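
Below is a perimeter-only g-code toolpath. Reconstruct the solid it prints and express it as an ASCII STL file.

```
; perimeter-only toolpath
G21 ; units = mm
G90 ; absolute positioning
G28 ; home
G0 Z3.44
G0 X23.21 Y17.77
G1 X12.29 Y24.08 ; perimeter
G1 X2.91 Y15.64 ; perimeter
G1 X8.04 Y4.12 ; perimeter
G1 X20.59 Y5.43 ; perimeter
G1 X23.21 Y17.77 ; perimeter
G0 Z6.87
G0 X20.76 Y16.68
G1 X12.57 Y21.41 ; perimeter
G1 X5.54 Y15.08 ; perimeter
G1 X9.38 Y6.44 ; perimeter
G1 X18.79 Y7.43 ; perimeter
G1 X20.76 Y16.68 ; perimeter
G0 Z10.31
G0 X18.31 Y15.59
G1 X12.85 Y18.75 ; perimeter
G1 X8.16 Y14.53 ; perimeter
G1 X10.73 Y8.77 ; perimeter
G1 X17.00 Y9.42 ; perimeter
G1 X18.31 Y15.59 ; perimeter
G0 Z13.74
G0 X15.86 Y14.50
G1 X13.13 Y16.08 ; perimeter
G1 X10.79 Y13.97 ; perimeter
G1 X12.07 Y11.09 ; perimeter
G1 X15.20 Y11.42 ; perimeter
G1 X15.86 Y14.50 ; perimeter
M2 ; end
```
solid part
  facet normal 0.0000 0.0000 -1.0000
    outer loop
      vertex 0.29 16.20 0.00
      vertex 12.01 26.75 0.00
      vertex 25.66 18.86 0.00
    endloop
  endfacet
  facet normal 0.0000 0.0000 -1.0000
    outer loop
      vertex 6.70 1.80 0.00
      vertex 0.29 16.20 0.00
      vertex 25.66 18.86 0.00
    endloop
  endfacet
  facet normal 0.0000 0.0000 -1.0000
    outer loop
      vertex 22.38 3.44 0.00
      vertex 6.70 1.80 0.00
      vertex 25.66 18.86 0.00
    endloop
  endfacet
  facet normal 0.4231 0.7320 0.5339
    outer loop
      vertex 25.66 18.86 0.00
      vertex 12.01 26.75 0.00
      vertex 13.41 13.41 17.18
    endloop
  endfacet
  facet normal -0.5656 0.6284 0.5340
    outer loop
      vertex 12.01 26.75 0.00
      vertex 0.29 16.20 0.00
      vertex 13.41 13.41 17.18
    endloop
  endfacet
  facet normal -0.7724 -0.3438 0.5340
    outer loop
      vertex 0.29 16.20 0.00
      vertex 6.70 1.80 0.00
      vertex 13.41 13.41 17.18
    endloop
  endfacet
  facet normal 0.0880 -0.8409 0.5339
    outer loop
      vertex 6.70 1.80 0.00
      vertex 22.38 3.44 0.00
      vertex 13.41 13.41 17.18
    endloop
  endfacet
  facet normal 0.8270 -0.1759 0.5339
    outer loop
      vertex 22.38 3.44 0.00
      vertex 25.66 18.86 0.00
      vertex 13.41 13.41 17.18
    endloop
  endfacet
endsolid part

The G0 Z moves step by Δz≈3.44 mm. The G1 loops shrink linearly with z, so the solid tapers from its base footprint up to z≈17.2. Closing with a flat bottom cap and the tapered top and triangulating gives 8 facets — a regular 5-sided pyramid, base circumscribed radius ≈ 13.4 mm, apex at z ≈ 17.2 mm.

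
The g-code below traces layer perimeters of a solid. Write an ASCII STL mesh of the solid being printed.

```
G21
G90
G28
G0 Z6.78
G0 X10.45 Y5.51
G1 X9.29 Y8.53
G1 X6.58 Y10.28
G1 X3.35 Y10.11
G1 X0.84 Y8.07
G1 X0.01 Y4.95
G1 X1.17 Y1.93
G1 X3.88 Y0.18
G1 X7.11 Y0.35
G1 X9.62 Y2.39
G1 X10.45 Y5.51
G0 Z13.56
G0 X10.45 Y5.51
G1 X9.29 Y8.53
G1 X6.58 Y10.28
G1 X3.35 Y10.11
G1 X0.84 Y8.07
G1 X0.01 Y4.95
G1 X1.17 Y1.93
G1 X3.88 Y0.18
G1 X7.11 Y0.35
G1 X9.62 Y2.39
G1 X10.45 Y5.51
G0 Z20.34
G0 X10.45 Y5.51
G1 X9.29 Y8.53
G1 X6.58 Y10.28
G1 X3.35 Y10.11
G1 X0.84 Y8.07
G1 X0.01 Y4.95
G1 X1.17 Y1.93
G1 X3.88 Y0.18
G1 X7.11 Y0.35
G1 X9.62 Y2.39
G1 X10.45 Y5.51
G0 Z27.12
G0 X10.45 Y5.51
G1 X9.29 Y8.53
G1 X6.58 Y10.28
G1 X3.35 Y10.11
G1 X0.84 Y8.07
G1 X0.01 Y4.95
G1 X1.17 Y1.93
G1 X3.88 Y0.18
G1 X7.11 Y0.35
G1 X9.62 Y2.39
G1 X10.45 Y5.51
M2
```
solid part
  facet normal 0.0000 0.0000 -1.0000
    outer loop
      vertex 6.58 10.28 0.00
      vertex 9.29 8.53 0.00
      vertex 10.45 5.51 0.00
    endloop
  endfacet
  facet normal 0.0000 0.0000 -1.0000
    outer loop
      vertex 3.35 10.11 0.00
      vertex 6.58 10.28 0.00
      vertex 10.45 5.51 0.00
    endloop
  endfacet
  facet normal 0.0000 0.0000 -1.0000
    outer loop
      vertex 0.84 8.07 0.00
      vertex 3.35 10.11 0.00
      vertex 10.45 5.51 0.00
    endloop
  endfacet
  facet normal 0.0000 0.0000 -1.0000
    outer loop
      vertex 0.01 4.95 0.00
      vertex 0.84 8.07 0.00
      vertex 10.45 5.51 0.00
    endloop
  endfacet
  facet normal 0.0000 0.0000 -1.0000
    outer loop
      vertex 1.17 1.93 0.00
      vertex 0.01 4.95 0.00
      vertex 10.45 5.51 0.00
    endloop
  endfacet
  facet normal 0.0000 0.0000 -1.0000
    outer loop
      vertex 3.88 0.18 0.00
      vertex 1.17 1.93 0.00
      vertex 10.45 5.51 0.00
    endloop
  endfacet
  facet normal 0.0000 0.0000 -1.0000
    outer loop
      vertex 7.11 0.35 0.00
      vertex 3.88 0.18 0.00
      vertex 10.45 5.51 0.00
    endloop
  endfacet
  facet normal 0.0000 0.0000 -1.0000
    outer loop
      vertex 9.62 2.39 0.00
      vertex 7.11 0.35 0.00
      vertex 10.45 5.51 0.00
    endloop
  endfacet
  facet normal 0.0000 0.0000 1.0000
    outer loop
      vertex 10.45 5.51 27.12
      vertex 9.29 8.53 27.12
      vertex 6.58 10.28 27.12
    endloop
  endfacet
  facet normal 0.0000 0.0000 1.0000
    outer loop
      vertex 10.45 5.51 27.12
      vertex 6.58 10.28 27.12
      vertex 3.35 10.11 27.12
    endloop
  endfacet
  facet normal 0.0000 0.0000 1.0000
    outer loop
      vertex 10.45 5.51 27.12
      vertex 3.35 10.11 27.12
      vertex 0.84 8.07 27.12
    endloop
  endfacet
  facet normal 0.0000 0.0000 1.0000
    outer loop
      vertex 10.45 5.51 27.12
      vertex 0.84 8.07 27.12
      vertex 0.01 4.95 27.12
    endloop
  endfacet
  facet normal 0.0000 0.0000 1.0000
    outer loop
      vertex 10.45 5.51 27.12
      vertex 0.01 4.95 27.12
      vertex 1.17 1.93 27.12
    endloop
  endfacet
  facet normal 0.0000 0.0000 1.0000
    outer loop
      vertex 10.45 5.51 27.12
      vertex 1.17 1.93 27.12
      vertex 3.88 0.18 27.12
    endloop
  endfacet
  facet normal 0.0000 0.0000 1.0000
    outer loop
      vertex 10.45 5.51 27.12
      vertex 3.88 0.18 27.12
      vertex 7.11 0.35 27.12
    endloop
  endfacet
  facet normal 0.0000 0.0000 1.0000
    outer loop
      vertex 10.45 5.51 27.12
      vertex 7.11 0.35 27.12
      vertex 9.62 2.39 27.12
    endloop
  endfacet
  facet normal 0.9335 0.3586 0.0000
    outer loop
      vertex 10.45 5.51 0.00
      vertex 9.29 8.53 0.00
      vertex 9.29 8.53 27.12
    endloop
  endfacet
  facet normal 0.9335 0.3586 0.0000
    outer loop
      vertex 10.45 5.51 0.00
      vertex 9.29 8.53 27.12
      vertex 10.45 5.51 27.12
    endloop
  endfacet
  facet normal 0.5425 0.8401 0.0000
    outer loop
      vertex 9.29 8.53 0.00
      vertex 6.58 10.28 0.00
      vertex 6.58 10.28 27.12
    endloop
  endfacet
  facet normal 0.5425 0.8401 0.0000
    outer loop
      vertex 9.29 8.53 0.00
      vertex 6.58 10.28 27.12
      vertex 9.29 8.53 27.12
    endloop
  endfacet
  facet normal -0.0526 0.9986 0.0000
    outer loop
      vertex 6.58 10.28 0.00
      vertex 3.35 10.11 0.00
      vertex 3.35 10.11 27.12
    endloop
  endfacet
  facet normal -0.0526 0.9986 0.0000
    outer loop
      vertex 6.58 10.28 0.00
      vertex 3.35 10.11 27.12
      vertex 6.58 10.28 27.12
    endloop
  endfacet
  facet normal -0.6307 0.7760 0.0000
    outer loop
      vertex 3.35 10.11 0.00
      vertex 0.84 8.07 0.00
      vertex 0.84 8.07 27.12
    endloop
  endfacet
  facet normal -0.6307 0.7760 0.0000
    outer loop
      vertex 3.35 10.11 0.00
      vertex 0.84 8.07 27.12
      vertex 3.35 10.11 27.12
    endloop
  endfacet
  facet normal -0.9664 0.2571 0.0000
    outer loop
      vertex 0.84 8.07 0.00
      vertex 0.01 4.95 0.00
      vertex 0.01 4.95 27.12
    endloop
  endfacet
  facet normal -0.9664 0.2571 0.0000
    outer loop
      vertex 0.84 8.07 0.00
      vertex 0.01 4.95 27.12
      vertex 0.84 8.07 27.12
    endloop
  endfacet
  facet normal -0.9335 -0.3586 0.0000
    outer loop
      vertex 0.01 4.95 0.00
      vertex 1.17 1.93 0.00
      vertex 1.17 1.93 27.12
    endloop
  endfacet
  facet normal -0.9335 -0.3586 0.0000
    outer loop
      vertex 0.01 4.95 0.00
      vertex 1.17 1.93 27.12
      vertex 0.01 4.95 27.12
    endloop
  endfacet
  facet normal -0.5425 -0.8401 0.0000
    outer loop
      vertex 1.17 1.93 0.00
      vertex 3.88 0.18 0.00
      vertex 3.88 0.18 27.12
    endloop
  endfacet
  facet normal -0.5425 -0.8401 0.0000
    outer loop
      vertex 1.17 1.93 0.00
      vertex 3.88 0.18 27.12
      vertex 1.17 1.93 27.12
    endloop
  endfacet
  facet normal 0.0526 -0.9986 0.0000
    outer loop
      vertex 3.88 0.18 0.00
      vertex 7.11 0.35 0.00
      vertex 7.11 0.35 27.12
    endloop
  endfacet
  facet normal 0.0526 -0.9986 0.0000
    outer loop
      vertex 3.88 0.18 0.00
      vertex 7.11 0.35 27.12
      vertex 3.88 0.18 27.12
    endloop
  endfacet
  facet normal 0.6307 -0.7760 0.0000
    outer loop
      vertex 7.11 0.35 0.00
      vertex 9.62 2.39 0.00
      vertex 9.62 2.39 27.12
    endloop
  endfacet
  facet normal 0.6307 -0.7760 0.0000
    outer loop
      vertex 7.11 0.35 0.00
      vertex 9.62 2.39 27.12
      vertex 7.11 0.35 27.12
    endloop
  endfacet
  facet normal 0.9664 -0.2571 0.0000
    outer loop
      vertex 9.62 2.39 0.00
      vertex 10.45 5.51 0.00
      vertex 10.45 5.51 27.12
    endloop
  endfacet
  facet normal 0.9664 -0.2571 0.0000
    outer loop
      vertex 9.62 2.39 0.00
      vertex 10.45 5.51 27.12
      vertex 9.62 2.39 27.12
    endloop
  endfacet
endsolid part

The G0 Z moves step by Δz≈6.78 mm. Every layer's G1 loop is the same polygon, so the solid is a straight extrusion of it from z=0 to z≈27.1. Closing with flat bottom and top caps and triangulating gives 36 facets — a regular 10-sided prism (a cylinder approximated with 10 flat sides), circumscribed radius ≈ 5.23 mm, height ≈ 27.1 mm.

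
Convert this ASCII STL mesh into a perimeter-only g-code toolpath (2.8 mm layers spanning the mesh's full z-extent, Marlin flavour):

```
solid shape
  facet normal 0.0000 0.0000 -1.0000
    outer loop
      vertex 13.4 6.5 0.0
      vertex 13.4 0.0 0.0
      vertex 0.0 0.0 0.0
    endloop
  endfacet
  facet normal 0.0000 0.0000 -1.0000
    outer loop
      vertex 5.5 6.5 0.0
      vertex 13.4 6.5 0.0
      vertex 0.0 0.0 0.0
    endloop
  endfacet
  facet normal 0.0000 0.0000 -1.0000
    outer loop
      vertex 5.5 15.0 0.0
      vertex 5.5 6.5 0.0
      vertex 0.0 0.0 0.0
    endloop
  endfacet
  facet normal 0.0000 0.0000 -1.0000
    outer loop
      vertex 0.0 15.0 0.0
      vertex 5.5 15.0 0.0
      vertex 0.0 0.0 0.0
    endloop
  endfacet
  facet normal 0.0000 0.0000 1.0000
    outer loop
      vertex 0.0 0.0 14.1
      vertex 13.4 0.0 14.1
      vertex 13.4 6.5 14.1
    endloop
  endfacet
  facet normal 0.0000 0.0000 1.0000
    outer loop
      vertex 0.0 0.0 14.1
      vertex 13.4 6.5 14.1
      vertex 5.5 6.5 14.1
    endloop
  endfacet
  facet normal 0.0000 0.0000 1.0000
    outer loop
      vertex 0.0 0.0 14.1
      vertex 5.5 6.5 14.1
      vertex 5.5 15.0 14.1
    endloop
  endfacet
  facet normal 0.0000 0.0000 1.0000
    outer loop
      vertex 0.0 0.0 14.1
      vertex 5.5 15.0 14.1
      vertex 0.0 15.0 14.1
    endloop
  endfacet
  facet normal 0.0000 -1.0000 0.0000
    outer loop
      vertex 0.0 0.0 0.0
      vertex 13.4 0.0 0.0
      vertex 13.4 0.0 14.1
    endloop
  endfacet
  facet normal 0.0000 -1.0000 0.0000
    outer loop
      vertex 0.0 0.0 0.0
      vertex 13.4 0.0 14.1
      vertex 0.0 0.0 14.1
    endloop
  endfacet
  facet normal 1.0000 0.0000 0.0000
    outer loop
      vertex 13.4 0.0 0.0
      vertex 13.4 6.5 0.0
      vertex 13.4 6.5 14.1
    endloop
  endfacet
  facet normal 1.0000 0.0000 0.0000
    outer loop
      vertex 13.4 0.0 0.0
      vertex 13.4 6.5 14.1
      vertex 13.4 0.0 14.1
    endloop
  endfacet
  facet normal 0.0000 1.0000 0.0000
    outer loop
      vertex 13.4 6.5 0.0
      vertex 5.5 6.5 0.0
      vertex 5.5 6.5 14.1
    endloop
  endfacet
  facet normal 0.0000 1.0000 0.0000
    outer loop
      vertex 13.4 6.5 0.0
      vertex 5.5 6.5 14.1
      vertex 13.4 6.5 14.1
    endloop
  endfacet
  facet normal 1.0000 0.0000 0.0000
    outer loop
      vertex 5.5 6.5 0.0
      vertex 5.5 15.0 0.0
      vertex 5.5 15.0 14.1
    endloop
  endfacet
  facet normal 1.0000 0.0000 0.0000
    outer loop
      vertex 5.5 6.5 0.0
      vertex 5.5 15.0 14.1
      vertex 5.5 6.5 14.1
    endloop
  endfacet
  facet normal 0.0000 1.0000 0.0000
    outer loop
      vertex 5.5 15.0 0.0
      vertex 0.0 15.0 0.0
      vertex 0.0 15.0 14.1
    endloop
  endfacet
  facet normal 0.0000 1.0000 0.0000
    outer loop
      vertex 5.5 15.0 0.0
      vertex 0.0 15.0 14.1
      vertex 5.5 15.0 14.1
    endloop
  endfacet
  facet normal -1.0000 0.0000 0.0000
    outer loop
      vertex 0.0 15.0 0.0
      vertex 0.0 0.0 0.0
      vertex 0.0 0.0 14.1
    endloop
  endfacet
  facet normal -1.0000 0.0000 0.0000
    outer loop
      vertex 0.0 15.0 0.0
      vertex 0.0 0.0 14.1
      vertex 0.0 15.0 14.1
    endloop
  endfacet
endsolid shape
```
; perimeter-only toolpath
G21 ; units = mm
G90 ; absolute positioning
G28 ; home
; layer 1
G0 Z2.8
G0 X0.0 Y0.0
G1 X13.4 Y0.0
G1 X13.4 Y6.5
G1 X5.5 Y6.5
G1 X5.5 Y15.0
G1 X0.0 Y15.0
G1 X0.0 Y0.0
; layer 2
G0 Z5.6
G0 X0.0 Y0.0
G1 X13.4 Y0.0
G1 X13.4 Y6.5
G1 X5.5 Y6.5
G1 X5.5 Y15.0
G1 X0.0 Y15.0
G1 X0.0 Y0.0
; layer 3
G0 Z8.5
G0 X0.0 Y0.0
G1 X13.4 Y0.0
G1 X13.4 Y6.5
G1 X5.5 Y6.5
G1 X5.5 Y15.0
G1 X0.0 Y15.0
G1 X0.0 Y0.0
; layer 4
G0 Z11.3
G0 X0.0 Y0.0
G1 X13.4 Y0.0
G1 X13.4 Y6.5
G1 X5.5 Y6.5
G1 X5.5 Y15.0
G1 X0.0 Y15.0
G1 X0.0 Y0.0
; layer 5
G0 Z14.1
G0 X0.0 Y0.0
G1 X13.4 Y0.0
G1 X13.4 Y6.5
G1 X5.5 Y6.5
G1 X5.5 Y15.0
G1 X0.0 Y15.0
G1 X0.0 Y0.0
M2 ; end

The solid is an L-shaped prism: outer 13.4 × 15 mm, arm thicknesses ≈ 6.5 mm (horizontal) and 5.5 mm (vertical), extruded 14.1 mm in z. Slicing at Δz = 2.8 mm — 5 equal slices spanning the solid's height, so layer i sits at z = i·h/5 — gives 5 non-empty perimeters. Each is a 6-segment closed polygon; G0 lifts to the layer z and rapids to the start vertex, then G1 traces the edges.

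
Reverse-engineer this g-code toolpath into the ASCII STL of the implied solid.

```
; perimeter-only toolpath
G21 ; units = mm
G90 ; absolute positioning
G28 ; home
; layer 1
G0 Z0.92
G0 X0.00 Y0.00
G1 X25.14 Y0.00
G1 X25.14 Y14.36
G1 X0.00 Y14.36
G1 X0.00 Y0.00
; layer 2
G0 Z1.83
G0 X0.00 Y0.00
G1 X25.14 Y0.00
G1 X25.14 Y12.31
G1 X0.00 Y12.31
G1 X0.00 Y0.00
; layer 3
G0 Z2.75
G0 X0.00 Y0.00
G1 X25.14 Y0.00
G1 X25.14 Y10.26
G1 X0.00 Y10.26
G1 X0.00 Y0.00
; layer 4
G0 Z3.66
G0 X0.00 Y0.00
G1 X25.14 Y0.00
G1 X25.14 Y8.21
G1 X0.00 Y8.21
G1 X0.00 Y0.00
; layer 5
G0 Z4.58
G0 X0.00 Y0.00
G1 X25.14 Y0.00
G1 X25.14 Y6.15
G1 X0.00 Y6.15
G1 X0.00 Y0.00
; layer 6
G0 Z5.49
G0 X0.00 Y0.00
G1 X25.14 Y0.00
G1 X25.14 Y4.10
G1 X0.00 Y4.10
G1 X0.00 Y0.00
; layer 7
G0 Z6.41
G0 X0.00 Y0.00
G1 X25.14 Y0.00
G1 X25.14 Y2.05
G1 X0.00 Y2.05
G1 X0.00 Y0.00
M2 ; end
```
solid part
  facet normal 0.0000 0.0000 -1.0000
    outer loop
      vertex 25.14 16.41 0.00
      vertex 25.14 0.00 0.00
      vertex 0.00 0.00 0.00
    endloop
  endfacet
  facet normal 0.0000 0.0000 -1.0000
    outer loop
      vertex 0.00 16.41 0.00
      vertex 25.14 16.41 0.00
      vertex 0.00 0.00 0.00
    endloop
  endfacet
  facet normal 0.0000 -1.0000 0.0000
    outer loop
      vertex 0.00 0.00 0.00
      vertex 25.14 0.00 0.00
      vertex 25.14 0.00 7.32
    endloop
  endfacet
  facet normal 0.0000 -1.0000 0.0000
    outer loop
      vertex 0.00 0.00 0.00
      vertex 25.14 0.00 7.32
      vertex 0.00 0.00 7.32
    endloop
  endfacet
  facet normal 0.0000 0.4074 0.9133
    outer loop
      vertex 0.00 0.00 7.32
      vertex 25.14 0.00 7.32
      vertex 25.14 16.41 0.00
    endloop
  endfacet
  facet normal 0.0000 0.4074 0.9133
    outer loop
      vertex 0.00 0.00 7.32
      vertex 25.14 16.41 0.00
      vertex 0.00 16.41 0.00
    endloop
  endfacet
  facet normal -1.0000 0.0000 0.0000
    outer loop
      vertex 0.00 0.00 7.32
      vertex 0.00 16.41 0.00
      vertex 0.00 0.00 0.00
    endloop
  endfacet
  facet normal 1.0000 0.0000 0.0000
    outer loop
      vertex 25.14 0.00 0.00
      vertex 25.14 16.41 0.00
      vertex 25.14 0.00 7.32
    endloop
  endfacet
endsolid part

The G0 Z moves step by Δz≈0.92 mm. The G1 loops shrink linearly with z, so the solid tapers from its base footprint up to z≈7.32. Closing with a flat bottom cap and the tapered top and triangulating gives 8 facets — a wedge (ramp): 25.1 × 16.4 mm base, rising to 7.32 mm along the y=0 edge and sloping linearly to z=0 at y=16.4.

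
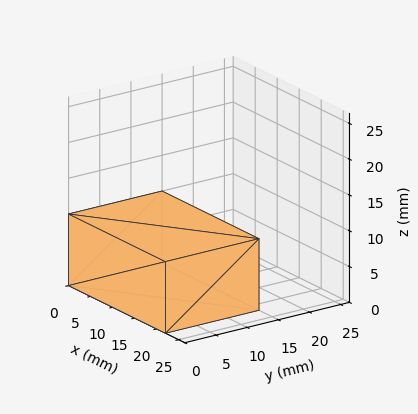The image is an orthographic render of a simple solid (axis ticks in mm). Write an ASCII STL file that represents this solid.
Reading the render: the shape is a rectangular box, roughly 22 × 15 mm footprint and 10 mm tall (dimensions read to the nearest mm from the axis ticks). For the STL, each face is triangulated and given an outward normal.

solid part
  facet normal 0.0000 0.0000 -1.0000
    outer loop
      vertex 22.0 15.0 0.0
      vertex 22.0 0.0 0.0
      vertex 0.0 0.0 0.0
    endloop
  endfacet
  facet normal 0.0000 0.0000 -1.0000
    outer loop
      vertex 0.0 15.0 0.0
      vertex 22.0 15.0 0.0
      vertex 0.0 0.0 0.0
    endloop
  endfacet
  facet normal 0.0000 0.0000 1.0000
    outer loop
      vertex 0.0 0.0 10.0
      vertex 22.0 0.0 10.0
      vertex 22.0 15.0 10.0
    endloop
  endfacet
  facet normal 0.0000 0.0000 1.0000
    outer loop
      vertex 0.0 0.0 10.0
      vertex 22.0 15.0 10.0
      vertex 0.0 15.0 10.0
    endloop
  endfacet
  facet normal 0.0000 -1.0000 0.0000
    outer loop
      vertex 0.0 0.0 0.0
      vertex 22.0 0.0 0.0
      vertex 22.0 0.0 10.0
    endloop
  endfacet
  facet normal 0.0000 -1.0000 0.0000
    outer loop
      vertex 0.0 0.0 0.0
      vertex 22.0 0.0 10.0
      vertex 0.0 0.0 10.0
    endloop
  endfacet
  facet normal 0.0000 1.0000 0.0000
    outer loop
      vertex 22.0 15.0 10.0
      vertex 22.0 15.0 0.0
      vertex 0.0 15.0 0.0
    endloop
  endfacet
  facet normal 0.0000 1.0000 0.0000
    outer loop
      vertex 0.0 15.0 10.0
      vertex 22.0 15.0 10.0
      vertex 0.0 15.0 0.0
    endloop
  endfacet
  facet normal -1.0000 0.0000 0.0000
    outer loop
      vertex 0.0 15.0 10.0
      vertex 0.0 15.0 0.0
      vertex 0.0 0.0 0.0
    endloop
  endfacet
  facet normal -1.0000 0.0000 0.0000
    outer loop
      vertex 0.0 0.0 10.0
      vertex 0.0 15.0 10.0
      vertex 0.0 0.0 0.0
    endloop
  endfacet
  facet normal 1.0000 0.0000 0.0000
    outer loop
      vertex 22.0 0.0 0.0
      vertex 22.0 15.0 0.0
      vertex 22.0 15.0 10.0
    endloop
  endfacet
  facet normal 1.0000 0.0000 0.0000
    outer loop
      vertex 22.0 0.0 0.0
      vertex 22.0 15.0 10.0
      vertex 22.0 0.0 10.0
    endloop
  endfacet
endsolid part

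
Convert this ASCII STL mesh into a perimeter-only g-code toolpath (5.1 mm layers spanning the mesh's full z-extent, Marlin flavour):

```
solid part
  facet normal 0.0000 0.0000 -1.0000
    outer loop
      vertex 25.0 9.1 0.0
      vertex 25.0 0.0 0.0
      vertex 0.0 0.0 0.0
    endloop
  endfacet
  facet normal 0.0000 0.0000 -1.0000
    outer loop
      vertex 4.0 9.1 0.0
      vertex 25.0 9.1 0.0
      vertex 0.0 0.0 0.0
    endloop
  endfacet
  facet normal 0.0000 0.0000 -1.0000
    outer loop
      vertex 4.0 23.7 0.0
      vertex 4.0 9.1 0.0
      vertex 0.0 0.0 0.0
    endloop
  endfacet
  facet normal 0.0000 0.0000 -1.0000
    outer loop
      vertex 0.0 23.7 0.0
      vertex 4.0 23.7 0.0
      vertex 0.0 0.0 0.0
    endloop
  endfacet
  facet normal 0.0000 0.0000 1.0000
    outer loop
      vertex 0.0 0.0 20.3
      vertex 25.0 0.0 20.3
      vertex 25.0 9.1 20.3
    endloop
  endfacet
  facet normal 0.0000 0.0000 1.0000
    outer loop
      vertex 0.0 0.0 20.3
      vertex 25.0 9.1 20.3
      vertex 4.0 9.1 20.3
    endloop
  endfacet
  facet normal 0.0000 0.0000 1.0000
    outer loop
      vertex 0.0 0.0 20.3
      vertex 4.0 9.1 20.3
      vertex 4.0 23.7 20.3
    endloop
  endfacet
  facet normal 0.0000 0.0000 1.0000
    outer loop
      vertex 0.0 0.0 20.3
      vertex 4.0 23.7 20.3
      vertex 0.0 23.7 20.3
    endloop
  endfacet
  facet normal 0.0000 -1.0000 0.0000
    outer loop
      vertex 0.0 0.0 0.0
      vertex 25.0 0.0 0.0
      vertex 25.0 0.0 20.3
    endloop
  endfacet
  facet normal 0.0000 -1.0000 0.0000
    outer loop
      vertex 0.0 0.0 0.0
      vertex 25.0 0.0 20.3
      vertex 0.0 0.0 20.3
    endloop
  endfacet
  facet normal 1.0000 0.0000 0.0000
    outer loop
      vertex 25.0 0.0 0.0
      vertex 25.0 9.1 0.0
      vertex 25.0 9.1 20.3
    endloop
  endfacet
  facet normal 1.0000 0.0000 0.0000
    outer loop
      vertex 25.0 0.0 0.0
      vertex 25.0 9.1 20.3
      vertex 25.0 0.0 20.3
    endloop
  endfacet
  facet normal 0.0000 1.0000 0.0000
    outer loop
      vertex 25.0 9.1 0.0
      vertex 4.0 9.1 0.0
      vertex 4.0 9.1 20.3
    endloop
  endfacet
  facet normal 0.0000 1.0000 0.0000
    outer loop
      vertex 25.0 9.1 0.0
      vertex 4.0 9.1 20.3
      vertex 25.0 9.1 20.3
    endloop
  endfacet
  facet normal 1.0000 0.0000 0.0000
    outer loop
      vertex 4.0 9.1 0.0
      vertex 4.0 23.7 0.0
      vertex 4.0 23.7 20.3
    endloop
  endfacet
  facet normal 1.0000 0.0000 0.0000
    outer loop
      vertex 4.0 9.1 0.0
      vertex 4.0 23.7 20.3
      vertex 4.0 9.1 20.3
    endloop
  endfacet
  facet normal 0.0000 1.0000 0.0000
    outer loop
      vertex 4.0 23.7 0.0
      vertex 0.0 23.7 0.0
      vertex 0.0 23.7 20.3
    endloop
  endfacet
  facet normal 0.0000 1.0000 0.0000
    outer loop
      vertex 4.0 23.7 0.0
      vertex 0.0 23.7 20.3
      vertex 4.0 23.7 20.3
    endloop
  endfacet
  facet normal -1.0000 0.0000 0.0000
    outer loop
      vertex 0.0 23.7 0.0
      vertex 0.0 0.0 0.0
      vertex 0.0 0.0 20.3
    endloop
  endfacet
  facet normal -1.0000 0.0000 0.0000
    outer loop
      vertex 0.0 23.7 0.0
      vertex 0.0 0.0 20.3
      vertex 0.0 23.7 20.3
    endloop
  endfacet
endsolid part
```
; perimeter-only toolpath
G21 ; units = mm
G90 ; absolute positioning
G28 ; home
; layer 1
G0 Z5.1
G0 X0.0 Y0.0
G1 X25.0 Y0.0
G1 X25.0 Y9.1
G1 X4.0 Y9.1
G1 X4.0 Y23.7
G1 X0.0 Y23.7
G1 X0.0 Y0.0
; layer 2
G0 Z10.2
G0 X0.0 Y0.0
G1 X25.0 Y0.0
G1 X25.0 Y9.1
G1 X4.0 Y9.1
G1 X4.0 Y23.7
G1 X0.0 Y23.7
G1 X0.0 Y0.0
; layer 3
G0 Z15.2
G0 X0.0 Y0.0
G1 X25.0 Y0.0
G1 X25.0 Y9.1
G1 X4.0 Y9.1
G1 X4.0 Y23.7
G1 X0.0 Y23.7
G1 X0.0 Y0.0
; layer 4
G0 Z20.3
G0 X0.0 Y0.0
G1 X25.0 Y0.0
G1 X25.0 Y9.1
G1 X4.0 Y9.1
G1 X4.0 Y23.7
G1 X0.0 Y23.7
G1 X0.0 Y0.0
M2 ; end

The solid is an L-shaped prism: outer 25 × 23.7 mm, arm thicknesses ≈ 9.1 mm (horizontal) and 4 mm (vertical), extruded 20.3 mm in z. Slicing at Δz = 5.1 mm — 4 equal slices spanning the solid's height, so layer i sits at z = i·h/4 — gives 4 non-empty perimeters. Each is a 6-segment closed polygon; G0 lifts to the layer z and rapids to the start vertex, then G1 traces the edges.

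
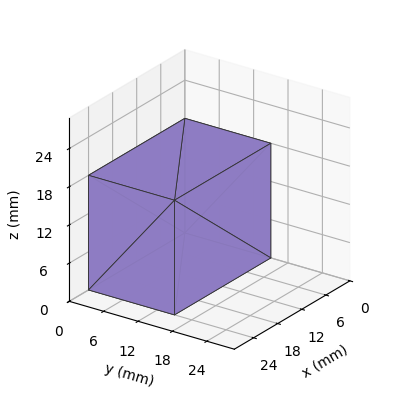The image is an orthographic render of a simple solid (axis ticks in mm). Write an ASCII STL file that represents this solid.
Reading the render: the shape is a rectangular box, roughly 24 × 15 mm footprint and 18 mm tall (dimensions read to the nearest mm from the axis ticks). For the STL, each face is triangulated and given an outward normal.

solid part
  facet normal 0.0000 0.0000 -1.0000
    outer loop
      vertex 24.000 15.000 0.000
      vertex 24.000 0.000 0.000
      vertex 0.000 0.000 0.000
    endloop
  endfacet
  facet normal 0.0000 0.0000 -1.0000
    outer loop
      vertex 0.000 15.000 0.000
      vertex 24.000 15.000 0.000
      vertex 0.000 0.000 0.000
    endloop
  endfacet
  facet normal 0.0000 0.0000 1.0000
    outer loop
      vertex 0.000 0.000 18.000
      vertex 24.000 0.000 18.000
      vertex 24.000 15.000 18.000
    endloop
  endfacet
  facet normal 0.0000 0.0000 1.0000
    outer loop
      vertex 0.000 0.000 18.000
      vertex 24.000 15.000 18.000
      vertex 0.000 15.000 18.000
    endloop
  endfacet
  facet normal 0.0000 -1.0000 0.0000
    outer loop
      vertex 0.000 0.000 0.000
      vertex 24.000 0.000 0.000
      vertex 24.000 0.000 18.000
    endloop
  endfacet
  facet normal 0.0000 -1.0000 0.0000
    outer loop
      vertex 0.000 0.000 0.000
      vertex 24.000 0.000 18.000
      vertex 0.000 0.000 18.000
    endloop
  endfacet
  facet normal 0.0000 1.0000 0.0000
    outer loop
      vertex 24.000 15.000 18.000
      vertex 24.000 15.000 0.000
      vertex 0.000 15.000 0.000
    endloop
  endfacet
  facet normal 0.0000 1.0000 0.0000
    outer loop
      vertex 0.000 15.000 18.000
      vertex 24.000 15.000 18.000
      vertex 0.000 15.000 0.000
    endloop
  endfacet
  facet normal -1.0000 0.0000 0.0000
    outer loop
      vertex 0.000 15.000 18.000
      vertex 0.000 15.000 0.000
      vertex 0.000 0.000 0.000
    endloop
  endfacet
  facet normal -1.0000 0.0000 0.0000
    outer loop
      vertex 0.000 0.000 18.000
      vertex 0.000 15.000 18.000
      vertex 0.000 0.000 0.000
    endloop
  endfacet
  facet normal 1.0000 0.0000 0.0000
    outer loop
      vertex 24.000 0.000 0.000
      vertex 24.000 15.000 0.000
      vertex 24.000 15.000 18.000
    endloop
  endfacet
  facet normal 1.0000 0.0000 0.0000
    outer loop
      vertex 24.000 0.000 0.000
      vertex 24.000 15.000 18.000
      vertex 24.000 0.000 18.000
    endloop
  endfacet
endsolid part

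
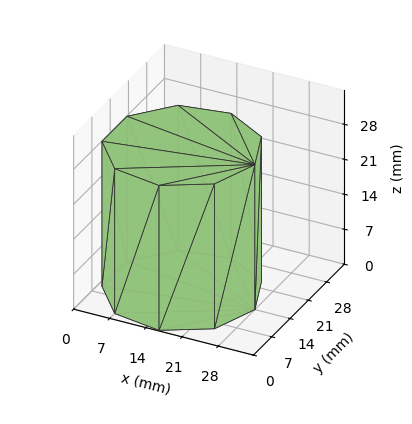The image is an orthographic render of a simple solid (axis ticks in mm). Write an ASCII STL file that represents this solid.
Reading the render: the shape is a regular 9-sided prism (a cylinder approximated with 9 flat sides), circumscribed radius ≈ 14 mm, height ≈ 29 mm (dimensions read to the nearest mm from the axis ticks). For the STL, each face is triangulated and given an outward normal.

solid part
  facet normal 0.0000 0.0000 -1.0000
    outer loop
      vertex 16.43 27.79 0.00
      vertex 24.72 23.00 0.00
      vertex 28.00 14.00 0.00
    endloop
  endfacet
  facet normal 0.0000 0.0000 -1.0000
    outer loop
      vertex 7.00 26.12 0.00
      vertex 16.43 27.79 0.00
      vertex 28.00 14.00 0.00
    endloop
  endfacet
  facet normal 0.0000 0.0000 -1.0000
    outer loop
      vertex 0.84 18.79 0.00
      vertex 7.00 26.12 0.00
      vertex 28.00 14.00 0.00
    endloop
  endfacet
  facet normal 0.0000 0.0000 -1.0000
    outer loop
      vertex 0.84 9.21 0.00
      vertex 0.84 18.79 0.00
      vertex 28.00 14.00 0.00
    endloop
  endfacet
  facet normal 0.0000 0.0000 -1.0000
    outer loop
      vertex 7.00 1.88 0.00
      vertex 0.84 9.21 0.00
      vertex 28.00 14.00 0.00
    endloop
  endfacet
  facet normal 0.0000 0.0000 -1.0000
    outer loop
      vertex 16.43 0.21 0.00
      vertex 7.00 1.88 0.00
      vertex 28.00 14.00 0.00
    endloop
  endfacet
  facet normal 0.0000 0.0000 -1.0000
    outer loop
      vertex 24.72 5.00 0.00
      vertex 16.43 0.21 0.00
      vertex 28.00 14.00 0.00
    endloop
  endfacet
  facet normal 0.0000 0.0000 1.0000
    outer loop
      vertex 28.00 14.00 29.00
      vertex 24.72 23.00 29.00
      vertex 16.43 27.79 29.00
    endloop
  endfacet
  facet normal 0.0000 0.0000 1.0000
    outer loop
      vertex 28.00 14.00 29.00
      vertex 16.43 27.79 29.00
      vertex 7.00 26.12 29.00
    endloop
  endfacet
  facet normal 0.0000 0.0000 1.0000
    outer loop
      vertex 28.00 14.00 29.00
      vertex 7.00 26.12 29.00
      vertex 0.84 18.79 29.00
    endloop
  endfacet
  facet normal 0.0000 0.0000 1.0000
    outer loop
      vertex 28.00 14.00 29.00
      vertex 0.84 18.79 29.00
      vertex 0.84 9.21 29.00
    endloop
  endfacet
  facet normal 0.0000 0.0000 1.0000
    outer loop
      vertex 28.00 14.00 29.00
      vertex 0.84 9.21 29.00
      vertex 7.00 1.88 29.00
    endloop
  endfacet
  facet normal 0.0000 0.0000 1.0000
    outer loop
      vertex 28.00 14.00 29.00
      vertex 7.00 1.88 29.00
      vertex 16.43 0.21 29.00
    endloop
  endfacet
  facet normal 0.0000 0.0000 1.0000
    outer loop
      vertex 28.00 14.00 29.00
      vertex 16.43 0.21 29.00
      vertex 24.72 5.00 29.00
    endloop
  endfacet
  facet normal 0.9395 0.3424 0.0000
    outer loop
      vertex 28.00 14.00 0.00
      vertex 24.72 23.00 0.00
      vertex 24.72 23.00 29.00
    endloop
  endfacet
  facet normal 0.9395 0.3424 0.0000
    outer loop
      vertex 28.00 14.00 0.00
      vertex 24.72 23.00 29.00
      vertex 28.00 14.00 29.00
    endloop
  endfacet
  facet normal 0.5003 0.8659 0.0000
    outer loop
      vertex 24.72 23.00 0.00
      vertex 16.43 27.79 0.00
      vertex 16.43 27.79 29.00
    endloop
  endfacet
  facet normal 0.5003 0.8659 0.0000
    outer loop
      vertex 24.72 23.00 0.00
      vertex 16.43 27.79 29.00
      vertex 24.72 23.00 29.00
    endloop
  endfacet
  facet normal -0.1744 0.9847 0.0000
    outer loop
      vertex 16.43 27.79 0.00
      vertex 7.00 26.12 0.00
      vertex 7.00 26.12 29.00
    endloop
  endfacet
  facet normal -0.1744 0.9847 0.0000
    outer loop
      vertex 16.43 27.79 0.00
      vertex 7.00 26.12 29.00
      vertex 16.43 27.79 29.00
    endloop
  endfacet
  facet normal -0.7656 0.6434 0.0000
    outer loop
      vertex 7.00 26.12 0.00
      vertex 0.84 18.79 0.00
      vertex 0.84 18.79 29.00
    endloop
  endfacet
  facet normal -0.7656 0.6434 0.0000
    outer loop
      vertex 7.00 26.12 0.00
      vertex 0.84 18.79 29.00
      vertex 7.00 26.12 29.00
    endloop
  endfacet
  facet normal -1.0000 0.0000 0.0000
    outer loop
      vertex 0.84 18.79 0.00
      vertex 0.84 9.21 0.00
      vertex 0.84 9.21 29.00
    endloop
  endfacet
  facet normal -1.0000 0.0000 0.0000
    outer loop
      vertex 0.84 18.79 0.00
      vertex 0.84 9.21 29.00
      vertex 0.84 18.79 29.00
    endloop
  endfacet
  facet normal -0.7656 -0.6434 0.0000
    outer loop
      vertex 0.84 9.21 0.00
      vertex 7.00 1.88 0.00
      vertex 7.00 1.88 29.00
    endloop
  endfacet
  facet normal -0.7656 -0.6434 0.0000
    outer loop
      vertex 0.84 9.21 0.00
      vertex 7.00 1.88 29.00
      vertex 0.84 9.21 29.00
    endloop
  endfacet
  facet normal -0.1744 -0.9847 0.0000
    outer loop
      vertex 7.00 1.88 0.00
      vertex 16.43 0.21 0.00
      vertex 16.43 0.21 29.00
    endloop
  endfacet
  facet normal -0.1744 -0.9847 0.0000
    outer loop
      vertex 7.00 1.88 0.00
      vertex 16.43 0.21 29.00
      vertex 7.00 1.88 29.00
    endloop
  endfacet
  facet normal 0.5003 -0.8659 0.0000
    outer loop
      vertex 16.43 0.21 0.00
      vertex 24.72 5.00 0.00
      vertex 24.72 5.00 29.00
    endloop
  endfacet
  facet normal 0.5003 -0.8659 0.0000
    outer loop
      vertex 16.43 0.21 0.00
      vertex 24.72 5.00 29.00
      vertex 16.43 0.21 29.00
    endloop
  endfacet
  facet normal 0.9395 -0.3424 0.0000
    outer loop
      vertex 24.72 5.00 0.00
      vertex 28.00 14.00 0.00
      vertex 28.00 14.00 29.00
    endloop
  endfacet
  facet normal 0.9395 -0.3424 0.0000
    outer loop
      vertex 24.72 5.00 0.00
      vertex 28.00 14.00 29.00
      vertex 24.72 5.00 29.00
    endloop
  endfacet
endsolid part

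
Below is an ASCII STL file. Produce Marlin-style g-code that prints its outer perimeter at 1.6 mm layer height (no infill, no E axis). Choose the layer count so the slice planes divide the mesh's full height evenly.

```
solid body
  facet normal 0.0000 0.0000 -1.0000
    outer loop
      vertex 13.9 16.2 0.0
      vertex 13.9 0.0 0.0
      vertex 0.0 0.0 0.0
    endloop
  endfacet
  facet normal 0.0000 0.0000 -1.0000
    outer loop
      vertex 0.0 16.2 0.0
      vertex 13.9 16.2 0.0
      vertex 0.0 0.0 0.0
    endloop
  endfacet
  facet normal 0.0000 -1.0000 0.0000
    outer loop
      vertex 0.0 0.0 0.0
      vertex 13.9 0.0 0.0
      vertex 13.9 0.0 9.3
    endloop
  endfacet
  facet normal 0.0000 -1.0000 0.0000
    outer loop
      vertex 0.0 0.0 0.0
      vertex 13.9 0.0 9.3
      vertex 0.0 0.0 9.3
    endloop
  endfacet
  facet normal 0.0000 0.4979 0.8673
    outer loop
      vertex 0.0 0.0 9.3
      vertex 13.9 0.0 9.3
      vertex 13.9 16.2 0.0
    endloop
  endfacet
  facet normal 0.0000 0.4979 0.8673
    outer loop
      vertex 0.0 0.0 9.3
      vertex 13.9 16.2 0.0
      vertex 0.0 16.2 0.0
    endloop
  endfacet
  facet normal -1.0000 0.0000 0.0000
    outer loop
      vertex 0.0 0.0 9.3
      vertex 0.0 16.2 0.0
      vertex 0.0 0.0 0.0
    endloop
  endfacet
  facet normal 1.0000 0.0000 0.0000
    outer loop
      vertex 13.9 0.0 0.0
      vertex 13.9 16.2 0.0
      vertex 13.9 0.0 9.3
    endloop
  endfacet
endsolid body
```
; perimeter-only toolpath
G21 ; units = mm
G90 ; absolute positioning
G28 ; home
; layer 1
G0 Z1.6
G0 X0.0 Y0.0
G1 X13.9 Y0.0
G1 X13.9 Y13.5
G1 X0.0 Y13.5
G1 X0.0 Y0.0
; layer 2
G0 Z3.1
G0 X0.0 Y0.0
G1 X13.9 Y0.0
G1 X13.9 Y10.8
G1 X0.0 Y10.8
G1 X0.0 Y0.0
; layer 3
G0 Z4.7
G0 X0.0 Y0.0
G1 X13.9 Y0.0
G1 X13.9 Y8.1
G1 X0.0 Y8.1
G1 X0.0 Y0.0
; layer 4
G0 Z6.2
G0 X0.0 Y0.0
G1 X13.9 Y0.0
G1 X13.9 Y5.4
G1 X0.0 Y5.4
G1 X0.0 Y0.0
; layer 5
G0 Z7.8
G0 X0.0 Y0.0
G1 X13.9 Y0.0
G1 X13.9 Y2.7
G1 X0.0 Y2.7
G1 X0.0 Y0.0
M2 ; end

The solid is a wedge (ramp): 13.9 × 16.2 mm base, rising to 9.3 mm along the y=0 edge and sloping linearly to z=0 at y=16.2. Slicing at Δz = 1.6 mm — 6 equal slices spanning the solid's height, so layer i sits at z = i·h/6 — gives 5 non-empty perimeters. Each is a 4-segment closed polygon; G0 lifts to the layer z and rapids to the start vertex, then G1 traces the edges. The cross-section shrinks linearly with z (the slice at the apex is degenerate and omitted).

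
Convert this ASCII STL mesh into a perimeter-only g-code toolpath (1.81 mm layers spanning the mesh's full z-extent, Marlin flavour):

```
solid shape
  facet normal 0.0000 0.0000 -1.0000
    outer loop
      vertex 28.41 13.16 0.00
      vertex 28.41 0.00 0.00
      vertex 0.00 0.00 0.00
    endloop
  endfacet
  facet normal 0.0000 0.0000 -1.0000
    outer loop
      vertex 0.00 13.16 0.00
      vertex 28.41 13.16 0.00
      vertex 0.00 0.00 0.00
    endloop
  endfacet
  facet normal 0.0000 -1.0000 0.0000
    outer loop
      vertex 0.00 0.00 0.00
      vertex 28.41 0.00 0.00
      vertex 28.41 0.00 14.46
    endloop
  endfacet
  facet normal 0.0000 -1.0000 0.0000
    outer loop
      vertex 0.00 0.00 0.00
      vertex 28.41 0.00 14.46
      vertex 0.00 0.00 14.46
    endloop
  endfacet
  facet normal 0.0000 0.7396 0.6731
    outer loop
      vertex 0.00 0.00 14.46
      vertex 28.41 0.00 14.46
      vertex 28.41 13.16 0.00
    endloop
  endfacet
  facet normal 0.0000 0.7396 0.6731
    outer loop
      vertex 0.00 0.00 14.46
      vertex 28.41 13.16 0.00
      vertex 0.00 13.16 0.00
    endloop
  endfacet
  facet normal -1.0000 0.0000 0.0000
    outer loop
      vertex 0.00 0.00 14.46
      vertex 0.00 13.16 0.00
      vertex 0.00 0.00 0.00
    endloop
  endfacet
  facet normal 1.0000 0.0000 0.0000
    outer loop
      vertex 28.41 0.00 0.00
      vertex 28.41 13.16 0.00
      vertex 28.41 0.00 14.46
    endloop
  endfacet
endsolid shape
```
; perimeter-only toolpath
G21 ; units = mm
G90 ; absolute positioning
G28 ; home
; layer 1
G0 Z1.81
G0 X0.00 Y0.00
G1 X28.41 Y0.00
G1 X28.41 Y11.52
G1 X0.00 Y11.52
G1 X0.00 Y0.00
; layer 2
G0 Z3.62
G0 X0.00 Y0.00
G1 X28.41 Y0.00
G1 X28.41 Y9.87
G1 X0.00 Y9.87
G1 X0.00 Y0.00
; layer 3
G0 Z5.42
G0 X0.00 Y0.00
G1 X28.41 Y0.00
G1 X28.41 Y8.22
G1 X0.00 Y8.22
G1 X0.00 Y0.00
; layer 4
G0 Z7.23
G0 X0.00 Y0.00
G1 X28.41 Y0.00
G1 X28.41 Y6.58
G1 X0.00 Y6.58
G1 X0.00 Y0.00
; layer 5
G0 Z9.04
G0 X0.00 Y0.00
G1 X28.41 Y0.00
G1 X28.41 Y4.93
G1 X0.00 Y4.93
G1 X0.00 Y0.00
; layer 6
G0 Z10.85
G0 X0.00 Y0.00
G1 X28.41 Y0.00
G1 X28.41 Y3.29
G1 X0.00 Y3.29
G1 X0.00 Y0.00
; layer 7
G0 Z12.65
G0 X0.00 Y0.00
G1 X28.41 Y0.00
G1 X28.41 Y1.65
G1 X0.00 Y1.65
G1 X0.00 Y0.00
M2 ; end

The solid is a wedge (ramp): 28.4 × 13.2 mm base, rising to 14.5 mm along the y=0 edge and sloping linearly to z=0 at y=13.2. Slicing at Δz = 1.81 mm — 8 equal slices spanning the solid's height, so layer i sits at z = i·h/8 — gives 7 non-empty perimeters. Each is a 4-segment closed polygon; G0 lifts to the layer z and rapids to the start vertex, then G1 traces the edges. The cross-section shrinks linearly with z (the slice at the apex is degenerate and omitted).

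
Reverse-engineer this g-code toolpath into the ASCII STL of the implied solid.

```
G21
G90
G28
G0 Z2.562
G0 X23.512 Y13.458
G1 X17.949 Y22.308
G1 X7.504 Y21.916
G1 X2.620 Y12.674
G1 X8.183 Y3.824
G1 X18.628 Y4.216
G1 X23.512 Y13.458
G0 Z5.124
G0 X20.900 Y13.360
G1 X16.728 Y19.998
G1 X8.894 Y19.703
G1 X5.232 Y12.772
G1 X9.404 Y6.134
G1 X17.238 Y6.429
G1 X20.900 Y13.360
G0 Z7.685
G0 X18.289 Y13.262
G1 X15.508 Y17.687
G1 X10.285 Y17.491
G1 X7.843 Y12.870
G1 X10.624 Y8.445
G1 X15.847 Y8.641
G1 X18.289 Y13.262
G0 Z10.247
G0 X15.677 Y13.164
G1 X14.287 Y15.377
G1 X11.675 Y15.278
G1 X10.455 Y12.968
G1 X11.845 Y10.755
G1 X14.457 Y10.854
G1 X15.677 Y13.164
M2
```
solid part
  facet normal 0.0000 0.0000 -1.0000
    outer loop
      vertex 6.113 24.128 0.000
      vertex 19.170 24.619 0.000
      vertex 26.123 13.556 0.000
    endloop
  endfacet
  facet normal 0.0000 0.0000 -1.0000
    outer loop
      vertex 0.009 12.576 0.000
      vertex 6.113 24.128 0.000
      vertex 26.123 13.556 0.000
    endloop
  endfacet
  facet normal 0.0000 0.0000 -1.0000
    outer loop
      vertex 6.962 1.513 0.000
      vertex 0.009 12.576 0.000
      vertex 26.123 13.556 0.000
    endloop
  endfacet
  facet normal 0.0000 0.0000 -1.0000
    outer loop
      vertex 20.019 2.004 0.000
      vertex 6.962 1.513 0.000
      vertex 26.123 13.556 0.000
    endloop
  endfacet
  facet normal 0.6345 0.3988 0.6621
    outer loop
      vertex 26.123 13.556 0.000
      vertex 19.170 24.619 0.000
      vertex 13.066 13.066 12.809
    endloop
  endfacet
  facet normal -0.0282 0.7489 0.6621
    outer loop
      vertex 19.170 24.619 0.000
      vertex 6.113 24.128 0.000
      vertex 13.066 13.066 12.809
    endloop
  endfacet
  facet normal -0.6626 0.3501 0.6621
    outer loop
      vertex 6.113 24.128 0.000
      vertex 0.009 12.576 0.000
      vertex 13.066 13.066 12.809
    endloop
  endfacet
  facet normal -0.6345 -0.3988 0.6621
    outer loop
      vertex 0.009 12.576 0.000
      vertex 6.962 1.513 0.000
      vertex 13.066 13.066 12.809
    endloop
  endfacet
  facet normal 0.0282 -0.7489 0.6621
    outer loop
      vertex 6.962 1.513 0.000
      vertex 20.019 2.004 0.000
      vertex 13.066 13.066 12.809
    endloop
  endfacet
  facet normal 0.6626 -0.3501 0.6621
    outer loop
      vertex 20.019 2.004 0.000
      vertex 26.123 13.556 0.000
      vertex 13.066 13.066 12.809
    endloop
  endfacet
endsolid part

The G0 Z moves step by Δz≈2.562 mm. The G1 loops shrink linearly with z, so the solid tapers from its base footprint up to z≈12.8. Closing with a flat bottom cap and the tapered top and triangulating gives 10 facets — a regular 6-sided pyramid, base circumscribed radius ≈ 13.1 mm, apex at z ≈ 12.8 mm.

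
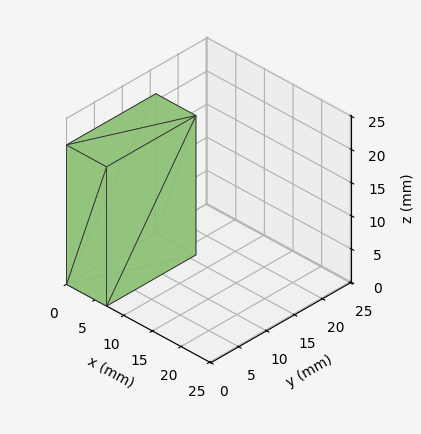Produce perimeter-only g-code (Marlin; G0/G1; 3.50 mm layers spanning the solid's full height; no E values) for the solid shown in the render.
Reading the render: the shape is a rectangular box, roughly 7 × 16 mm footprint and 21 mm tall (dimensions read to the nearest mm from the axis ticks). For the g-code, the solid's height is divided into equal slices at the stated Δz and each level perimeter traced with G1 moves after a G0 lift.

; perimeter-only toolpath
G21 ; units = mm
G90 ; absolute positioning
G28 ; home
; layer 1
G0 Z3.50
G0 X0.00 Y0.00
G1 X7.00 Y0.00
G1 X7.00 Y16.00
G1 X0.00 Y16.00
G1 X0.00 Y0.00
; layer 2
G0 Z7.00
G0 X0.00 Y0.00
G1 X7.00 Y0.00
G1 X7.00 Y16.00
G1 X0.00 Y16.00
G1 X0.00 Y0.00
; layer 3
G0 Z10.50
G0 X0.00 Y0.00
G1 X7.00 Y0.00
G1 X7.00 Y16.00
G1 X0.00 Y16.00
G1 X0.00 Y0.00
; layer 4
G0 Z14.00
G0 X0.00 Y0.00
G1 X7.00 Y0.00
G1 X7.00 Y16.00
G1 X0.00 Y16.00
G1 X0.00 Y0.00
; layer 5
G0 Z17.50
G0 X0.00 Y0.00
G1 X7.00 Y0.00
G1 X7.00 Y16.00
G1 X0.00 Y16.00
G1 X0.00 Y0.00
; layer 6
G0 Z21.00
G0 X0.00 Y0.00
G1 X7.00 Y0.00
G1 X7.00 Y16.00
G1 X0.00 Y16.00
G1 X0.00 Y0.00
M2 ; end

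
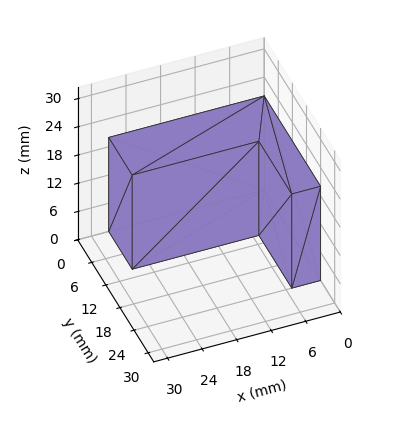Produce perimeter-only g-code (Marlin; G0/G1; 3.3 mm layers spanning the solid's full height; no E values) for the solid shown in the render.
Reading the render: the shape is an L-shaped prism: outer 27 × 24 mm, arm thicknesses ≈ 10 mm (horizontal) and 5 mm (vertical), extruded 20 mm in z (dimensions read to the nearest mm from the axis ticks). For the g-code, the solid's height is divided into equal slices at the stated Δz and each level perimeter traced with G1 moves after a G0 lift.

; perimeter-only toolpath
G21 ; units = mm
G90 ; absolute positioning
G28 ; home
; layer 1
G0 Z3.3
G0 X0.0 Y0.0
G1 X27.0 Y0.0
G1 X27.0 Y10.0
G1 X5.0 Y10.0
G1 X5.0 Y24.0
G1 X0.0 Y24.0
G1 X0.0 Y0.0
; layer 2
G0 Z6.7
G0 X0.0 Y0.0
G1 X27.0 Y0.0
G1 X27.0 Y10.0
G1 X5.0 Y10.0
G1 X5.0 Y24.0
G1 X0.0 Y24.0
G1 X0.0 Y0.0
; layer 3
G0 Z10.0
G0 X0.0 Y0.0
G1 X27.0 Y0.0
G1 X27.0 Y10.0
G1 X5.0 Y10.0
G1 X5.0 Y24.0
G1 X0.0 Y24.0
G1 X0.0 Y0.0
; layer 4
G0 Z13.3
G0 X0.0 Y0.0
G1 X27.0 Y0.0
G1 X27.0 Y10.0
G1 X5.0 Y10.0
G1 X5.0 Y24.0
G1 X0.0 Y24.0
G1 X0.0 Y0.0
; layer 5
G0 Z16.7
G0 X0.0 Y0.0
G1 X27.0 Y0.0
G1 X27.0 Y10.0
G1 X5.0 Y10.0
G1 X5.0 Y24.0
G1 X0.0 Y24.0
G1 X0.0 Y0.0
; layer 6
G0 Z20.0
G0 X0.0 Y0.0
G1 X27.0 Y0.0
G1 X27.0 Y10.0
G1 X5.0 Y10.0
G1 X5.0 Y24.0
G1 X0.0 Y24.0
G1 X0.0 Y0.0
M2 ; end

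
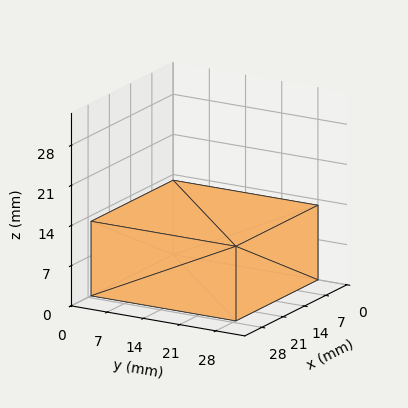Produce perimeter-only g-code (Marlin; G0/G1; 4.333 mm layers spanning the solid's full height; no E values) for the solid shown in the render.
Reading the render: the shape is a rectangular box, roughly 27 × 28 mm footprint and 13 mm tall (dimensions read to the nearest mm from the axis ticks). For the g-code, the solid's height is divided into equal slices at the stated Δz and each level perimeter traced with G1 moves after a G0 lift.

; perimeter-only toolpath
G21 ; units = mm
G90 ; absolute positioning
G28 ; home
; layer 1
G0 Z4.333
G0 X0.000 Y0.000
G1 X27.000 Y0.000
G1 X27.000 Y28.000
G1 X0.000 Y28.000
G1 X0.000 Y0.000
; layer 2
G0 Z8.667
G0 X0.000 Y0.000
G1 X27.000 Y0.000
G1 X27.000 Y28.000
G1 X0.000 Y28.000
G1 X0.000 Y0.000
; layer 3
G0 Z13.000
G0 X0.000 Y0.000
G1 X27.000 Y0.000
G1 X27.000 Y28.000
G1 X0.000 Y28.000
G1 X0.000 Y0.000
M2 ; end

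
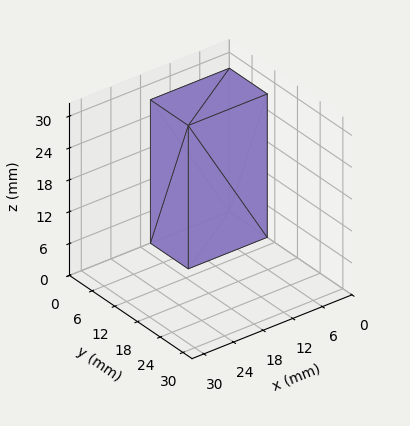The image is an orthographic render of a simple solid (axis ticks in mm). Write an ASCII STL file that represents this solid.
Reading the render: the shape is a rectangular box, roughly 16 × 10 mm footprint and 27 mm tall (dimensions read to the nearest mm from the axis ticks). For the STL, each face is triangulated and given an outward normal.

solid part
  facet normal 0.0000 0.0000 -1.0000
    outer loop
      vertex 16.000 10.000 0.000
      vertex 16.000 0.000 0.000
      vertex 0.000 0.000 0.000
    endloop
  endfacet
  facet normal 0.0000 0.0000 -1.0000
    outer loop
      vertex 0.000 10.000 0.000
      vertex 16.000 10.000 0.000
      vertex 0.000 0.000 0.000
    endloop
  endfacet
  facet normal 0.0000 0.0000 1.0000
    outer loop
      vertex 0.000 0.000 27.000
      vertex 16.000 0.000 27.000
      vertex 16.000 10.000 27.000
    endloop
  endfacet
  facet normal 0.0000 0.0000 1.0000
    outer loop
      vertex 0.000 0.000 27.000
      vertex 16.000 10.000 27.000
      vertex 0.000 10.000 27.000
    endloop
  endfacet
  facet normal 0.0000 -1.0000 0.0000
    outer loop
      vertex 0.000 0.000 0.000
      vertex 16.000 0.000 0.000
      vertex 16.000 0.000 27.000
    endloop
  endfacet
  facet normal 0.0000 -1.0000 0.0000
    outer loop
      vertex 0.000 0.000 0.000
      vertex 16.000 0.000 27.000
      vertex 0.000 0.000 27.000
    endloop
  endfacet
  facet normal 0.0000 1.0000 0.0000
    outer loop
      vertex 16.000 10.000 27.000
      vertex 16.000 10.000 0.000
      vertex 0.000 10.000 0.000
    endloop
  endfacet
  facet normal 0.0000 1.0000 0.0000
    outer loop
      vertex 0.000 10.000 27.000
      vertex 16.000 10.000 27.000
      vertex 0.000 10.000 0.000
    endloop
  endfacet
  facet normal -1.0000 0.0000 0.0000
    outer loop
      vertex 0.000 10.000 27.000
      vertex 0.000 10.000 0.000
      vertex 0.000 0.000 0.000
    endloop
  endfacet
  facet normal -1.0000 0.0000 0.0000
    outer loop
      vertex 0.000 0.000 27.000
      vertex 0.000 10.000 27.000
      vertex 0.000 0.000 0.000
    endloop
  endfacet
  facet normal 1.0000 0.0000 0.0000
    outer loop
      vertex 16.000 0.000 0.000
      vertex 16.000 10.000 0.000
      vertex 16.000 10.000 27.000
    endloop
  endfacet
  facet normal 1.0000 0.0000 0.0000
    outer loop
      vertex 16.000 0.000 0.000
      vertex 16.000 10.000 27.000
      vertex 16.000 0.000 27.000
    endloop
  endfacet
endsolid part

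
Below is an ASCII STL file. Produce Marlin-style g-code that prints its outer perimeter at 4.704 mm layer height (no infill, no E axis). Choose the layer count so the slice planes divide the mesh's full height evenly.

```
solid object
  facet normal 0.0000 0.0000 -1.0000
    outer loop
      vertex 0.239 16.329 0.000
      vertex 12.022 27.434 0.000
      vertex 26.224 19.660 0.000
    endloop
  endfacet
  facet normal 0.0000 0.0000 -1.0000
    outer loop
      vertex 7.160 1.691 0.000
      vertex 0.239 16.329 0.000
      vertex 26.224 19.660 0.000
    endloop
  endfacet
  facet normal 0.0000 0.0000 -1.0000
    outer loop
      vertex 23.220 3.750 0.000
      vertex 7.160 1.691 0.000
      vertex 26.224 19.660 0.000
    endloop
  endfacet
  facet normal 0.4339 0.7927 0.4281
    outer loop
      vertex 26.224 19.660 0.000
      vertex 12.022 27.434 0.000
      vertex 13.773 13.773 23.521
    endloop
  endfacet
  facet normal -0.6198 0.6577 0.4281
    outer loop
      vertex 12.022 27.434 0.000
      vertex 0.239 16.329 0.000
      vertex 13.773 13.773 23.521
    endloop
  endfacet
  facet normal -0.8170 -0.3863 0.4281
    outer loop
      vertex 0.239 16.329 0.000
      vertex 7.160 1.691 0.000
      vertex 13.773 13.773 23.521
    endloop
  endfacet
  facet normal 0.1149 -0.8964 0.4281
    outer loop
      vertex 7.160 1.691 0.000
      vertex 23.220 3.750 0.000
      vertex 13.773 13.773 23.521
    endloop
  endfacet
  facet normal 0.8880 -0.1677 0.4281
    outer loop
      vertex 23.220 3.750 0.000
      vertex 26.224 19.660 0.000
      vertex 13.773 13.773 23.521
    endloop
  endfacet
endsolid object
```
; perimeter-only toolpath
G21 ; units = mm
G90 ; absolute positioning
G28 ; home
; layer 1
G0 Z4.704
G0 X23.734 Y18.483
G1 X12.372 Y24.702
G1 X2.946 Y15.818
G1 X8.483 Y4.107
G1 X21.331 Y5.755
G1 X23.734 Y18.483
; layer 2
G0 Z9.408
G0 X21.244 Y17.305
G1 X12.722 Y21.970
G1 X5.653 Y15.307
G1 X9.805 Y6.524
G1 X19.441 Y7.759
G1 X21.244 Y17.305
; layer 3
G0 Z14.113
G0 X18.753 Y16.128
G1 X13.073 Y19.237
G1 X8.359 Y14.795
G1 X11.128 Y8.940
G1 X17.552 Y9.764
G1 X18.753 Y16.128
; layer 4
G0 Z18.817
G0 X16.263 Y14.950
G1 X13.423 Y16.505
G1 X11.066 Y14.284
G1 X12.450 Y11.357
G1 X15.662 Y11.768
G1 X16.263 Y14.950
M2 ; end

The solid is a regular 5-sided pyramid, base circumscribed radius ≈ 13.8 mm, apex at z ≈ 23.5 mm. Slicing at Δz = 4.704 mm — 5 equal slices spanning the solid's height, so layer i sits at z = i·h/5 — gives 4 non-empty perimeters. Each is a 5-segment closed polygon; G0 lifts to the layer z and rapids to the start vertex, then G1 traces the edges. The cross-section shrinks linearly with z (the slice at the apex is degenerate and omitted).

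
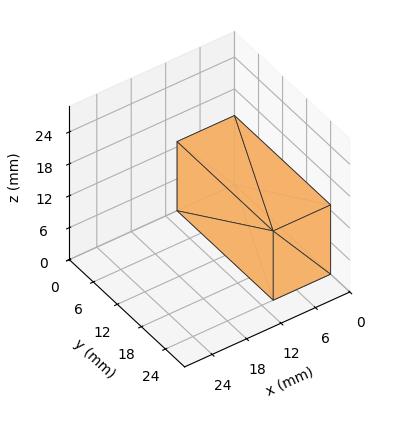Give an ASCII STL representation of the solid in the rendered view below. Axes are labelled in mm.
Reading the render: the shape is a rectangular box, roughly 10 × 24 mm footprint and 13 mm tall (dimensions read to the nearest mm from the axis ticks). For the STL, each face is triangulated and given an outward normal.

solid part
  facet normal 0.0000 0.0000 -1.0000
    outer loop
      vertex 10.0 24.0 0.0
      vertex 10.0 0.0 0.0
      vertex 0.0 0.0 0.0
    endloop
  endfacet
  facet normal 0.0000 0.0000 -1.0000
    outer loop
      vertex 0.0 24.0 0.0
      vertex 10.0 24.0 0.0
      vertex 0.0 0.0 0.0
    endloop
  endfacet
  facet normal 0.0000 0.0000 1.0000
    outer loop
      vertex 0.0 0.0 13.0
      vertex 10.0 0.0 13.0
      vertex 10.0 24.0 13.0
    endloop
  endfacet
  facet normal 0.0000 0.0000 1.0000
    outer loop
      vertex 0.0 0.0 13.0
      vertex 10.0 24.0 13.0
      vertex 0.0 24.0 13.0
    endloop
  endfacet
  facet normal 0.0000 -1.0000 0.0000
    outer loop
      vertex 0.0 0.0 0.0
      vertex 10.0 0.0 0.0
      vertex 10.0 0.0 13.0
    endloop
  endfacet
  facet normal 0.0000 -1.0000 0.0000
    outer loop
      vertex 0.0 0.0 0.0
      vertex 10.0 0.0 13.0
      vertex 0.0 0.0 13.0
    endloop
  endfacet
  facet normal 0.0000 1.0000 0.0000
    outer loop
      vertex 10.0 24.0 13.0
      vertex 10.0 24.0 0.0
      vertex 0.0 24.0 0.0
    endloop
  endfacet
  facet normal 0.0000 1.0000 0.0000
    outer loop
      vertex 0.0 24.0 13.0
      vertex 10.0 24.0 13.0
      vertex 0.0 24.0 0.0
    endloop
  endfacet
  facet normal -1.0000 0.0000 0.0000
    outer loop
      vertex 0.0 24.0 13.0
      vertex 0.0 24.0 0.0
      vertex 0.0 0.0 0.0
    endloop
  endfacet
  facet normal -1.0000 0.0000 0.0000
    outer loop
      vertex 0.0 0.0 13.0
      vertex 0.0 24.0 13.0
      vertex 0.0 0.0 0.0
    endloop
  endfacet
  facet normal 1.0000 0.0000 0.0000
    outer loop
      vertex 10.0 0.0 0.0
      vertex 10.0 24.0 0.0
      vertex 10.0 24.0 13.0
    endloop
  endfacet
  facet normal 1.0000 0.0000 0.0000
    outer loop
      vertex 10.0 0.0 0.0
      vertex 10.0 24.0 13.0
      vertex 10.0 0.0 13.0
    endloop
  endfacet
endsolid part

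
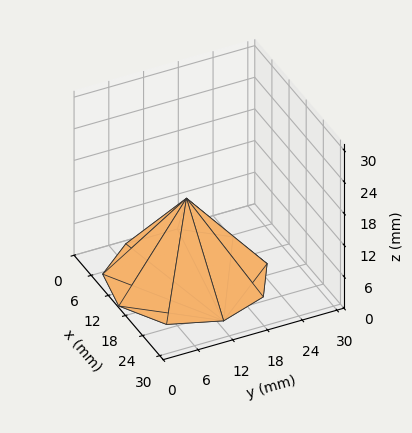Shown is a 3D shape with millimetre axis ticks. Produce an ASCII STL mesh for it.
Reading the render: the shape is a regular 9-sided pyramid, base circumscribed radius ≈ 13 mm, apex at z ≈ 15 mm (dimensions read to the nearest mm from the axis ticks). For the STL, each face is triangulated and given an outward normal.

solid part
  facet normal 0.0000 0.0000 -1.0000
    outer loop
      vertex 15.257 25.803 0.000
      vertex 22.959 21.356 0.000
      vertex 26.000 13.000 0.000
    endloop
  endfacet
  facet normal 0.0000 0.0000 -1.0000
    outer loop
      vertex 6.500 24.258 0.000
      vertex 15.257 25.803 0.000
      vertex 26.000 13.000 0.000
    endloop
  endfacet
  facet normal 0.0000 0.0000 -1.0000
    outer loop
      vertex 0.784 17.446 0.000
      vertex 6.500 24.258 0.000
      vertex 26.000 13.000 0.000
    endloop
  endfacet
  facet normal 0.0000 0.0000 -1.0000
    outer loop
      vertex 0.784 8.554 0.000
      vertex 0.784 17.446 0.000
      vertex 26.000 13.000 0.000
    endloop
  endfacet
  facet normal 0.0000 0.0000 -1.0000
    outer loop
      vertex 6.500 1.742 0.000
      vertex 0.784 8.554 0.000
      vertex 26.000 13.000 0.000
    endloop
  endfacet
  facet normal 0.0000 0.0000 -1.0000
    outer loop
      vertex 15.257 0.197 0.000
      vertex 6.500 1.742 0.000
      vertex 26.000 13.000 0.000
    endloop
  endfacet
  facet normal 0.0000 0.0000 -1.0000
    outer loop
      vertex 22.959 4.644 0.000
      vertex 15.257 0.197 0.000
      vertex 26.000 13.000 0.000
    endloop
  endfacet
  facet normal 0.7286 0.2652 0.6315
    outer loop
      vertex 26.000 13.000 0.000
      vertex 22.959 21.356 0.000
      vertex 13.000 13.000 15.000
    endloop
  endfacet
  facet normal 0.3877 0.6715 0.6315
    outer loop
      vertex 22.959 21.356 0.000
      vertex 15.257 25.803 0.000
      vertex 13.000 13.000 15.000
    endloop
  endfacet
  facet normal -0.1347 0.7636 0.6315
    outer loop
      vertex 15.257 25.803 0.000
      vertex 6.500 24.258 0.000
      vertex 13.000 13.000 15.000
    endloop
  endfacet
  facet normal -0.5940 0.4984 0.6315
    outer loop
      vertex 6.500 24.258 0.000
      vertex 0.784 17.446 0.000
      vertex 13.000 13.000 15.000
    endloop
  endfacet
  facet normal -0.7754 0.0000 0.6315
    outer loop
      vertex 0.784 17.446 0.000
      vertex 0.784 8.554 0.000
      vertex 13.000 13.000 15.000
    endloop
  endfacet
  facet normal -0.5940 -0.4984 0.6315
    outer loop
      vertex 0.784 8.554 0.000
      vertex 6.500 1.742 0.000
      vertex 13.000 13.000 15.000
    endloop
  endfacet
  facet normal -0.1347 -0.7636 0.6315
    outer loop
      vertex 6.500 1.742 0.000
      vertex 15.257 0.197 0.000
      vertex 13.000 13.000 15.000
    endloop
  endfacet
  facet normal 0.3877 -0.6715 0.6315
    outer loop
      vertex 15.257 0.197 0.000
      vertex 22.959 4.644 0.000
      vertex 13.000 13.000 15.000
    endloop
  endfacet
  facet normal 0.7286 -0.2652 0.6315
    outer loop
      vertex 22.959 4.644 0.000
      vertex 26.000 13.000 0.000
      vertex 13.000 13.000 15.000
    endloop
  endfacet
endsolid part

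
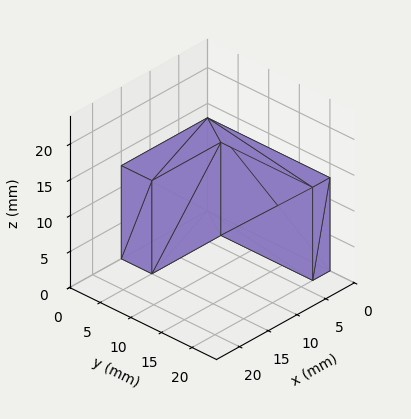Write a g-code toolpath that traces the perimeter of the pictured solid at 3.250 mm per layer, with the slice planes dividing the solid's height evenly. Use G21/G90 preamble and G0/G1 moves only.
Reading the render: the shape is an L-shaped prism: outer 15 × 20 mm, arm thicknesses ≈ 5 mm (horizontal) and 3 mm (vertical), extruded 13 mm in z (dimensions read to the nearest mm from the axis ticks). For the g-code, the solid's height is divided into equal slices at the stated Δz and each level perimeter traced with G1 moves after a G0 lift.

; perimeter-only toolpath
G21 ; units = mm
G90 ; absolute positioning
G28 ; home
; layer 1
G0 Z3.250
G0 X0.000 Y0.000
G1 X15.000 Y0.000
G1 X15.000 Y5.000
G1 X3.000 Y5.000
G1 X3.000 Y20.000
G1 X0.000 Y20.000
G1 X0.000 Y0.000
; layer 2
G0 Z6.500
G0 X0.000 Y0.000
G1 X15.000 Y0.000
G1 X15.000 Y5.000
G1 X3.000 Y5.000
G1 X3.000 Y20.000
G1 X0.000 Y20.000
G1 X0.000 Y0.000
; layer 3
G0 Z9.750
G0 X0.000 Y0.000
G1 X15.000 Y0.000
G1 X15.000 Y5.000
G1 X3.000 Y5.000
G1 X3.000 Y20.000
G1 X0.000 Y20.000
G1 X0.000 Y0.000
; layer 4
G0 Z13.000
G0 X0.000 Y0.000
G1 X15.000 Y0.000
G1 X15.000 Y5.000
G1 X3.000 Y5.000
G1 X3.000 Y20.000
G1 X0.000 Y20.000
G1 X0.000 Y0.000
M2 ; end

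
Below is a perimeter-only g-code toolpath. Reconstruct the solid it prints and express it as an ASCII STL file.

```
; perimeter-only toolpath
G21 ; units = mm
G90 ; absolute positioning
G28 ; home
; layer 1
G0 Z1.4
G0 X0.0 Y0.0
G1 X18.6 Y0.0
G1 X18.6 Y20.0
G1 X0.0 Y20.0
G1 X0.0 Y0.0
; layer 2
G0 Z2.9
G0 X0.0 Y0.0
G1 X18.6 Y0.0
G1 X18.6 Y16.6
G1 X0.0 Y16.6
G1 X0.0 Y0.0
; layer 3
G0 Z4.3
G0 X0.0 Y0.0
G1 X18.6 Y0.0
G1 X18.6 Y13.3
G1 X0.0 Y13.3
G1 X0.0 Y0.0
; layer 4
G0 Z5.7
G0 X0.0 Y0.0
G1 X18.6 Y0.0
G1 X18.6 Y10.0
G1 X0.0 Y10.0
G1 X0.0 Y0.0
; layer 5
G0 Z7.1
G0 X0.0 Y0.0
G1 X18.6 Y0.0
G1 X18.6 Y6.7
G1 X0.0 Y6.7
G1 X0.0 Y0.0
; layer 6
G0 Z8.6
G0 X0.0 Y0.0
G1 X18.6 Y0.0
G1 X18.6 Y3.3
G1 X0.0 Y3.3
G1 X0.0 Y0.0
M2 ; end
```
solid part
  facet normal 0.0000 0.0000 -1.0000
    outer loop
      vertex 18.6 23.3 0.0
      vertex 18.6 0.0 0.0
      vertex 0.0 0.0 0.0
    endloop
  endfacet
  facet normal 0.0000 0.0000 -1.0000
    outer loop
      vertex 0.0 23.3 0.0
      vertex 18.6 23.3 0.0
      vertex 0.0 0.0 0.0
    endloop
  endfacet
  facet normal 0.0000 -1.0000 0.0000
    outer loop
      vertex 0.0 0.0 0.0
      vertex 18.6 0.0 0.0
      vertex 18.6 0.0 10.0
    endloop
  endfacet
  facet normal 0.0000 -1.0000 0.0000
    outer loop
      vertex 0.0 0.0 0.0
      vertex 18.6 0.0 10.0
      vertex 0.0 0.0 10.0
    endloop
  endfacet
  facet normal 0.0000 0.3944 0.9189
    outer loop
      vertex 0.0 0.0 10.0
      vertex 18.6 0.0 10.0
      vertex 18.6 23.3 0.0
    endloop
  endfacet
  facet normal 0.0000 0.3944 0.9189
    outer loop
      vertex 0.0 0.0 10.0
      vertex 18.6 23.3 0.0
      vertex 0.0 23.3 0.0
    endloop
  endfacet
  facet normal -1.0000 0.0000 0.0000
    outer loop
      vertex 0.0 0.0 10.0
      vertex 0.0 23.3 0.0
      vertex 0.0 0.0 0.0
    endloop
  endfacet
  facet normal 1.0000 0.0000 0.0000
    outer loop
      vertex 18.6 0.0 0.0
      vertex 18.6 23.3 0.0
      vertex 18.6 0.0 10.0
    endloop
  endfacet
endsolid part

The G0 Z moves step by Δz≈1.4 mm. The G1 loops shrink linearly with z, so the solid tapers from its base footprint up to z≈10. Closing with a flat bottom cap and the tapered top and triangulating gives 8 facets — a wedge (ramp): 18.6 × 23.3 mm base, rising to 10 mm along the y=0 edge and sloping linearly to z=0 at y=23.3.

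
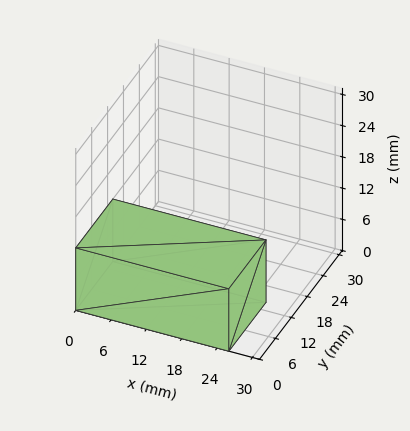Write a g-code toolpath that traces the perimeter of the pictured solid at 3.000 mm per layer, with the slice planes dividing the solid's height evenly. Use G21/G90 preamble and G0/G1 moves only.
Reading the render: the shape is a rectangular box, roughly 26 × 14 mm footprint and 12 mm tall (dimensions read to the nearest mm from the axis ticks). For the g-code, the solid's height is divided into equal slices at the stated Δz and each level perimeter traced with G1 moves after a G0 lift.

; perimeter-only toolpath
G21 ; units = mm
G90 ; absolute positioning
G28 ; home
; layer 1
G0 Z3.000
G0 X0.000 Y0.000
G1 X26.000 Y0.000
G1 X26.000 Y14.000
G1 X0.000 Y14.000
G1 X0.000 Y0.000
; layer 2
G0 Z6.000
G0 X0.000 Y0.000
G1 X26.000 Y0.000
G1 X26.000 Y14.000
G1 X0.000 Y14.000
G1 X0.000 Y0.000
; layer 3
G0 Z9.000
G0 X0.000 Y0.000
G1 X26.000 Y0.000
G1 X26.000 Y14.000
G1 X0.000 Y14.000
G1 X0.000 Y0.000
; layer 4
G0 Z12.000
G0 X0.000 Y0.000
G1 X26.000 Y0.000
G1 X26.000 Y14.000
G1 X0.000 Y14.000
G1 X0.000 Y0.000
M2 ; end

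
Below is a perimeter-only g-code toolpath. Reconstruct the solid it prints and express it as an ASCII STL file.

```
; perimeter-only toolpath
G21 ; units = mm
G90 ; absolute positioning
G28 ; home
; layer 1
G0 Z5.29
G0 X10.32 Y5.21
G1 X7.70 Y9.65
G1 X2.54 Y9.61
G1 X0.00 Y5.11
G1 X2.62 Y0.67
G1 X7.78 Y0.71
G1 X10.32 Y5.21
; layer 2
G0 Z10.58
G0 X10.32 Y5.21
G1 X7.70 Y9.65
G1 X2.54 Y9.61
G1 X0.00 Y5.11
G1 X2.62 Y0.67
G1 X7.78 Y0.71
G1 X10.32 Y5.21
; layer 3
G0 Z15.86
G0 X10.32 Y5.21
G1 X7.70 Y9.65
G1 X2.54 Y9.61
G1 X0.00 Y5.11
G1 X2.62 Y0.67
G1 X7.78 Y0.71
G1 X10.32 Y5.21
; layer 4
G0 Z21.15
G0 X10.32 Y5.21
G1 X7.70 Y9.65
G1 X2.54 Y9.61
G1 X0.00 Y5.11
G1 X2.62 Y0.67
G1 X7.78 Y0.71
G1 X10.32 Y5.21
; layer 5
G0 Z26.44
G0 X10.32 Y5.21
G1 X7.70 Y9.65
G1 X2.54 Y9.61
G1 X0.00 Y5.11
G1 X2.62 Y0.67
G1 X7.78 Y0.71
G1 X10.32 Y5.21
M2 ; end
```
solid part
  facet normal 0.0000 0.0000 -1.0000
    outer loop
      vertex 2.54 9.61 0.00
      vertex 7.70 9.65 0.00
      vertex 10.32 5.21 0.00
    endloop
  endfacet
  facet normal 0.0000 0.0000 -1.0000
    outer loop
      vertex 0.00 5.11 0.00
      vertex 2.54 9.61 0.00
      vertex 10.32 5.21 0.00
    endloop
  endfacet
  facet normal 0.0000 0.0000 -1.0000
    outer loop
      vertex 2.62 0.67 0.00
      vertex 0.00 5.11 0.00
      vertex 10.32 5.21 0.00
    endloop
  endfacet
  facet normal 0.0000 0.0000 -1.0000
    outer loop
      vertex 7.78 0.71 0.00
      vertex 2.62 0.67 0.00
      vertex 10.32 5.21 0.00
    endloop
  endfacet
  facet normal 0.0000 0.0000 1.0000
    outer loop
      vertex 10.32 5.21 26.44
      vertex 7.70 9.65 26.44
      vertex 2.54 9.61 26.44
    endloop
  endfacet
  facet normal 0.0000 0.0000 1.0000
    outer loop
      vertex 10.32 5.21 26.44
      vertex 2.54 9.61 26.44
      vertex 0.00 5.11 26.44
    endloop
  endfacet
  facet normal 0.0000 0.0000 1.0000
    outer loop
      vertex 10.32 5.21 26.44
      vertex 0.00 5.11 26.44
      vertex 2.62 0.67 26.44
    endloop
  endfacet
  facet normal 0.0000 0.0000 1.0000
    outer loop
      vertex 10.32 5.21 26.44
      vertex 2.62 0.67 26.44
      vertex 7.78 0.71 26.44
    endloop
  endfacet
  facet normal 0.8612 0.5082 0.0000
    outer loop
      vertex 10.32 5.21 0.00
      vertex 7.70 9.65 0.00
      vertex 7.70 9.65 26.44
    endloop
  endfacet
  facet normal 0.8612 0.5082 0.0000
    outer loop
      vertex 10.32 5.21 0.00
      vertex 7.70 9.65 26.44
      vertex 10.32 5.21 26.44
    endloop
  endfacet
  facet normal -0.0078 1.0000 0.0000
    outer loop
      vertex 7.70 9.65 0.00
      vertex 2.54 9.61 0.00
      vertex 2.54 9.61 26.44
    endloop
  endfacet
  facet normal -0.0078 1.0000 0.0000
    outer loop
      vertex 7.70 9.65 0.00
      vertex 2.54 9.61 26.44
      vertex 7.70 9.65 26.44
    endloop
  endfacet
  facet normal -0.8709 0.4915 0.0000
    outer loop
      vertex 2.54 9.61 0.00
      vertex 0.00 5.11 0.00
      vertex 0.00 5.11 26.44
    endloop
  endfacet
  facet normal -0.8709 0.4915 0.0000
    outer loop
      vertex 2.54 9.61 0.00
      vertex 0.00 5.11 26.44
      vertex 2.54 9.61 26.44
    endloop
  endfacet
  facet normal -0.8612 -0.5082 0.0000
    outer loop
      vertex 0.00 5.11 0.00
      vertex 2.62 0.67 0.00
      vertex 2.62 0.67 26.44
    endloop
  endfacet
  facet normal -0.8612 -0.5082 0.0000
    outer loop
      vertex 0.00 5.11 0.00
      vertex 2.62 0.67 26.44
      vertex 0.00 5.11 26.44
    endloop
  endfacet
  facet normal 0.0078 -1.0000 0.0000
    outer loop
      vertex 2.62 0.67 0.00
      vertex 7.78 0.71 0.00
      vertex 7.78 0.71 26.44
    endloop
  endfacet
  facet normal 0.0078 -1.0000 0.0000
    outer loop
      vertex 2.62 0.67 0.00
      vertex 7.78 0.71 26.44
      vertex 2.62 0.67 26.44
    endloop
  endfacet
  facet normal 0.8709 -0.4915 0.0000
    outer loop
      vertex 7.78 0.71 0.00
      vertex 10.32 5.21 0.00
      vertex 10.32 5.21 26.44
    endloop
  endfacet
  facet normal 0.8709 -0.4915 0.0000
    outer loop
      vertex 7.78 0.71 0.00
      vertex 10.32 5.21 26.44
      vertex 7.78 0.71 26.44
    endloop
  endfacet
endsolid part

The G0 Z moves step by Δz≈5.29 mm. Every layer's G1 loop is the same polygon, so the solid is a straight extrusion of it from z=0 to z≈26.4. Closing with flat bottom and top caps and triangulating gives 20 facets — a regular 6-sided prism (a cylinder approximated with 6 flat sides), circumscribed radius ≈ 5.16 mm, height ≈ 26.4 mm.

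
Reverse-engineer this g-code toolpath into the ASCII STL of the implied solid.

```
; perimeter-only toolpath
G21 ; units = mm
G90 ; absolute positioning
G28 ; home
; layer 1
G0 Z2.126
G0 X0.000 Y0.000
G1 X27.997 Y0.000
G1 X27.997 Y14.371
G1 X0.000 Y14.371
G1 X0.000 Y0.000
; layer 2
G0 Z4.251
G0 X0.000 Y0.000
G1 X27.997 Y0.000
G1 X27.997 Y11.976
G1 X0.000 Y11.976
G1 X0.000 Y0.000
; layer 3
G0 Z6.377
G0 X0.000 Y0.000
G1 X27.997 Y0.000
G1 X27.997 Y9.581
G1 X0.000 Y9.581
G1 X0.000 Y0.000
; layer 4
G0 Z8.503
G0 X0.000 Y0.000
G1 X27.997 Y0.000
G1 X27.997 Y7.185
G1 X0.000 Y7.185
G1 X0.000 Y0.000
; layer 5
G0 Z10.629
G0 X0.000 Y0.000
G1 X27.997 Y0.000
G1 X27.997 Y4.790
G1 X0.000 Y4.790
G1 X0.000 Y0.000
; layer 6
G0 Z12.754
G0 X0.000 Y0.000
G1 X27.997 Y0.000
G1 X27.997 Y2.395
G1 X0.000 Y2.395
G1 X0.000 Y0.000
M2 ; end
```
solid part
  facet normal 0.0000 0.0000 -1.0000
    outer loop
      vertex 27.997 16.766 0.000
      vertex 27.997 0.000 0.000
      vertex 0.000 0.000 0.000
    endloop
  endfacet
  facet normal 0.0000 0.0000 -1.0000
    outer loop
      vertex 0.000 16.766 0.000
      vertex 27.997 16.766 0.000
      vertex 0.000 0.000 0.000
    endloop
  endfacet
  facet normal 0.0000 -1.0000 0.0000
    outer loop
      vertex 0.000 0.000 0.000
      vertex 27.997 0.000 0.000
      vertex 27.997 0.000 14.880
    endloop
  endfacet
  facet normal 0.0000 -1.0000 0.0000
    outer loop
      vertex 0.000 0.000 0.000
      vertex 27.997 0.000 14.880
      vertex 0.000 0.000 14.880
    endloop
  endfacet
  facet normal 0.0000 0.6638 0.7479
    outer loop
      vertex 0.000 0.000 14.880
      vertex 27.997 0.000 14.880
      vertex 27.997 16.766 0.000
    endloop
  endfacet
  facet normal 0.0000 0.6638 0.7479
    outer loop
      vertex 0.000 0.000 14.880
      vertex 27.997 16.766 0.000
      vertex 0.000 16.766 0.000
    endloop
  endfacet
  facet normal -1.0000 0.0000 0.0000
    outer loop
      vertex 0.000 0.000 14.880
      vertex 0.000 16.766 0.000
      vertex 0.000 0.000 0.000
    endloop
  endfacet
  facet normal 1.0000 0.0000 0.0000
    outer loop
      vertex 27.997 0.000 0.000
      vertex 27.997 16.766 0.000
      vertex 27.997 0.000 14.880
    endloop
  endfacet
endsolid part

The G0 Z moves step by Δz≈2.126 mm. The G1 loops shrink linearly with z, so the solid tapers from its base footprint up to z≈14.9. Closing with a flat bottom cap and the tapered top and triangulating gives 8 facets — a wedge (ramp): 28 × 16.8 mm base, rising to 14.9 mm along the y=0 edge and sloping linearly to z=0 at y=16.8.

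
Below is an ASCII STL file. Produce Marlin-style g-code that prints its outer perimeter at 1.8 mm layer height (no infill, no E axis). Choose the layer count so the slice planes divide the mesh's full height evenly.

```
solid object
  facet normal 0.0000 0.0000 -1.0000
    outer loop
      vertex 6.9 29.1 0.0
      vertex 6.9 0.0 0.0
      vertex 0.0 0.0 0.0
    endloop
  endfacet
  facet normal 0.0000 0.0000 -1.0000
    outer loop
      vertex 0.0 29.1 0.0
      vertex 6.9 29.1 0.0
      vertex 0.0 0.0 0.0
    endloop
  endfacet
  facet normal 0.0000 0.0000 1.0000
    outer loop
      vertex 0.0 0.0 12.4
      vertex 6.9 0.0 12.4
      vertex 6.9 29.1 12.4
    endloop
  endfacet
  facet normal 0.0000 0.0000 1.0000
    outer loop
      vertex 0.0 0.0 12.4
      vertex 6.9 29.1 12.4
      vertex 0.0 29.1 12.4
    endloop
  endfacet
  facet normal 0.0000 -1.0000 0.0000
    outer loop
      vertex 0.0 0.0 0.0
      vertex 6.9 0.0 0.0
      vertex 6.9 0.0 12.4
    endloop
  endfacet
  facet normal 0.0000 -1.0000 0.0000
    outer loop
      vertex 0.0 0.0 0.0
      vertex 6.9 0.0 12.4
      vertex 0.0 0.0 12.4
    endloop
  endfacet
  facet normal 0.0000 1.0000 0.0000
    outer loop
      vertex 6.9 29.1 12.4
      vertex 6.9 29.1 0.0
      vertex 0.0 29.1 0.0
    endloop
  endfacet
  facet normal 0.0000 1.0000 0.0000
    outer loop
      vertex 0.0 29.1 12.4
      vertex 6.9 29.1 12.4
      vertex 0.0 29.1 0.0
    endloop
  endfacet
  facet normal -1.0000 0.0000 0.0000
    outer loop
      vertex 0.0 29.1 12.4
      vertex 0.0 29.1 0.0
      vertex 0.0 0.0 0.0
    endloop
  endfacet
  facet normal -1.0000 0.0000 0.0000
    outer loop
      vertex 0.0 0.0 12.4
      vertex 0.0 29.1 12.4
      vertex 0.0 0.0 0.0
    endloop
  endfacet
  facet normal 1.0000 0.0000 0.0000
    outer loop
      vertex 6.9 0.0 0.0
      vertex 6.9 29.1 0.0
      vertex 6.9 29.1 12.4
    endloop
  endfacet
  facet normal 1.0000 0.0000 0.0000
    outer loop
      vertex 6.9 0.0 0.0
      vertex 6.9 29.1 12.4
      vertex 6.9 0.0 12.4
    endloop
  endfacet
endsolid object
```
; perimeter-only toolpath
G21 ; units = mm
G90 ; absolute positioning
G28 ; home
; layer 1
G0 Z1.8
G0 X0.0 Y0.0
G1 X6.9 Y0.0
G1 X6.9 Y29.1
G1 X0.0 Y29.1
G1 X0.0 Y0.0
; layer 2
G0 Z3.5
G0 X0.0 Y0.0
G1 X6.9 Y0.0
G1 X6.9 Y29.1
G1 X0.0 Y29.1
G1 X0.0 Y0.0
; layer 3
G0 Z5.3
G0 X0.0 Y0.0
G1 X6.9 Y0.0
G1 X6.9 Y29.1
G1 X0.0 Y29.1
G1 X0.0 Y0.0
; layer 4
G0 Z7.1
G0 X0.0 Y0.0
G1 X6.9 Y0.0
G1 X6.9 Y29.1
G1 X0.0 Y29.1
G1 X0.0 Y0.0
; layer 5
G0 Z8.9
G0 X0.0 Y0.0
G1 X6.9 Y0.0
G1 X6.9 Y29.1
G1 X0.0 Y29.1
G1 X0.0 Y0.0
; layer 6
G0 Z10.6
G0 X0.0 Y0.0
G1 X6.9 Y0.0
G1 X6.9 Y29.1
G1 X0.0 Y29.1
G1 X0.0 Y0.0
; layer 7
G0 Z12.4
G0 X0.0 Y0.0
G1 X6.9 Y0.0
G1 X6.9 Y29.1
G1 X0.0 Y29.1
G1 X0.0 Y0.0
M2 ; end

The solid is a rectangular box, roughly 6.9 × 29.1 mm footprint and 12.4 mm tall. Slicing at Δz = 1.8 mm — 7 equal slices spanning the solid's height, so layer i sits at z = i·h/7 — gives 7 non-empty perimeters. Each is a 4-segment closed polygon; G0 lifts to the layer z and rapids to the start vertex, then G1 traces the edges.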